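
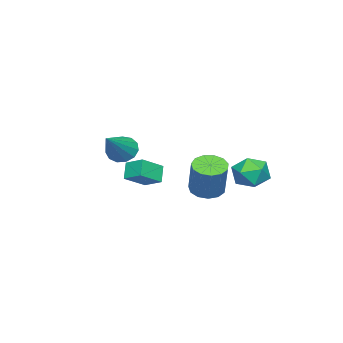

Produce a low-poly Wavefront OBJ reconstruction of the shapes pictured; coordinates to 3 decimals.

v -1.601 -2.7 2.993
v -1.201 -3.153 2.469
v 0.201 -2.56 4.247
v -1.144 -2.726 2.338
v -1.231 -2.29 2.415
v -1.436 -1.985 2.676
v -1.694 -1.907 3.037
v -1.922 -2.081 3.385
v -2.048 -2.451 3.608
v -2.033 -2.901 3.636
v -1.88 -3.287 3.46
v -1.639 -3.487 3.136
v -1.386 -3.437 2.766
v -4.152 3.536 1.356
v -3.257 3.139 1.156
v -4.583 2.181 2.124
v -3.688 1.784 1.924
v -3.765 2.542 2.57
v -3.499 3.38 2.095
v -4.341 1.94 1.185
v -4.075 2.778 0.71
v -3.374 2.153 1.051
v -3.018 2.524 1.907
v -4.822 2.796 1.373
v -4.466 3.167 2.229
v 0.76 -0.248 2.901
v 1.754 -0.75 3.531
v 0.965 0.657 3.298
v 1.96 0.155 3.929
v 1.32 -0.055 2.171
v 2.315 -0.557 2.802
v 1.526 0.85 2.569
v 2.52 0.348 3.199
v 0.984 2.751 2.335
v 1.61 2.269 2.214
v 2.262 2.706 3.844
v 1.636 3.189 3.965
v 1.73 2.674 2.057
v 2.382 3.111 3.688
v 1.613 3.104 1.988
v 2.266 3.541 3.619
v 1.296 3.422 2.03
v 1.949 3.859 3.661
v 0.88 3.527 2.168
v 1.533 3.964 3.799
v 0.497 3.386 2.359
v 1.15 3.823 3.99
v 0.269 3.044 2.543
v 0.921 3.481 4.173
v 0.267 2.608 2.66
v 0.92 3.045 4.291
v 0.493 2.219 2.674
v 1.145 2.656 4.305
v 0.875 1.998 2.58
v 1.527 2.435 4.211
v 1.291 2.017 2.409
v 1.944 2.454 4.039
f 2 1 4
f 2 4 3
f 4 1 5
f 4 5 3
f 5 1 6
f 5 6 3
f 6 1 7
f 6 7 3
f 7 1 8
f 7 8 3
f 8 1 9
f 8 9 3
f 9 1 10
f 9 10 3
f 10 1 11
f 10 11 3
f 11 1 12
f 11 12 3
f 12 1 13
f 12 13 3
f 13 1 2
f 13 2 3
f 14 25 19
f 14 19 15
f 14 15 21
f 14 21 24
f 14 24 25
f 15 19 23
f 19 25 18
f 25 24 16
f 24 21 20
f 21 15 22
f 17 23 18
f 17 18 16
f 17 16 20
f 17 20 22
f 17 22 23
f 18 23 19
f 16 18 25
f 20 16 24
f 22 20 21
f 23 22 15
f 27 29 26
f 30 27 26
f 26 29 28
f 28 30 26
f 27 33 29
f 31 27 30
f 31 33 27
f 29 33 28
f 32 30 28
f 28 33 32
f 32 31 30
f 33 31 32
f 35 34 38
f 35 38 36
f 36 38 39
f 36 39 37
f 38 34 40
f 38 40 39
f 39 40 41
f 39 41 37
f 40 34 42
f 40 42 41
f 41 42 43
f 41 43 37
f 42 34 44
f 42 44 43
f 43 44 45
f 43 45 37
f 44 34 46
f 44 46 45
f 45 46 47
f 45 47 37
f 46 34 48
f 46 48 47
f 47 48 49
f 47 49 37
f 48 34 50
f 48 50 49
f 49 50 51
f 49 51 37
f 50 34 52
f 50 52 51
f 51 52 53
f 51 53 37
f 52 34 54
f 52 54 53
f 53 54 55
f 53 55 37
f 54 34 56
f 54 56 55
f 55 56 57
f 55 57 37
f 56 34 35
f 56 35 57
f 57 35 36
f 57 36 37



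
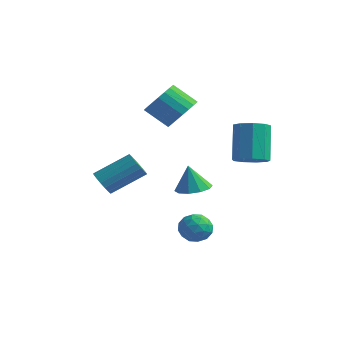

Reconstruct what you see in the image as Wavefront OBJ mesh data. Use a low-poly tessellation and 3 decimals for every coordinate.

v -0.672 -2.31 0.508
v -0.329 -2.837 0.838
v 0.694 -1.517 1.882
v 0.352 -0.99 1.552
v -0.136 -2.772 0.567
v 0.888 -1.452 1.611
v -0.065 -2.601 0.281
v 0.958 -1.281 1.325
v -0.133 -2.364 0.048
v 0.89 -1.043 1.092
v -0.325 -2.114 -0.08
v 0.698 -0.794 0.964
v -0.596 -1.909 -0.073
v 0.427 -0.589 0.971
v -0.885 -1.796 0.067
v 0.139 -0.476 1.111
v -1.124 -1.801 0.308
v -0.101 -0.481 1.352
v -1.26 -1.923 0.595
v -0.237 -0.602 1.638
v -1.261 -2.133 0.862
v -0.238 -0.812 1.905
v -1.127 -2.384 1.048
v -0.104 -1.063 2.091
v -0.889 -2.618 1.11
v 0.134 -1.297 2.154
v -0.601 -2.781 1.035
v 0.423 -1.461 2.078
v 3.791 2.924 1.38
v 4.556 3.357 1.425
v 3.953 4.23 3.226
v 3.189 3.796 3.18
v 4.149 3.688 1.129
v 3.546 4.56 2.93
v 3.575 3.661 0.95
v 2.972 4.533 2.751
v 3.102 3.289 0.972
v 2.499 4.161 2.773
v 2.952 2.746 1.185
v 2.349 3.619 2.985
v 3.194 2.286 1.489
v 2.592 3.159 3.289
v 3.716 2.125 1.741
v 3.113 2.998 3.542
v 4.273 2.337 1.825
v 3.67 3.21 3.626
v 4.605 2.824 1.7
v 4.002 3.697 3.501
v 2.779 0.368 -2.852
v 3.509 0.391 -2.413
v 2.211 -0.411 -1.867
v 2.941 -0.388 -1.428
v 2.47 0.317 -1.51
v 2.821 0.799 -2.118
v 2.899 -0.819 -2.162
v 3.25 -0.337 -2.77
v 3.583 -0.342 -1.986
v 3.317 0.36 -1.583
v 2.403 -0.38 -2.697
v 2.137 0.322 -2.294
v 3.194 0.448 -2.719
v 2.526 -0.468 -1.561
v 2.249 -0.054 -1.609
v 2.678 -0.04 -1.351
v 2.79 0.688 -2.546
v 3.218 0.701 -2.287
v 2.608 0.658 -1.757
v 2.502 -0.721 -1.993
v 2.93 -0.708 -1.734
v 3.042 0.02 -2.929
v 3.471 0.034 -2.671
v 3.112 -0.678 -2.523
v 3.666 0.031 -2.21
v 3.332 -0.427 -1.631
v 3.308 -0.681 -2.062
v 3.514 -0.398 -2.42
v 3.51 0.443 -1.973
v 3.176 -0.015 -1.394
v 2.9 0.4 -1.442
v 3.106 0.683 -1.8
v 3.554 0.012 -1.722
v 2.544 -0.005 -2.886
v 2.21 -0.463 -2.307
v 2.614 -0.703 -2.48
v 2.82 -0.42 -2.838
v 2.388 0.407 -2.649
v 2.054 -0.051 -2.07
v 2.206 0.378 -1.86
v 2.412 0.661 -2.218
v 2.166 -0.032 -2.558
v 1.017 2.241 -0.926
v 1.678 2.832 -0.772
v 0.743 2.179 0.486
v 1.206 3.117 -0.851
v 0.663 3.067 -0.959
v 0.255 2.701 -1.055
v 0.138 2.159 -1.101
v 0.357 1.649 -1.08
v 0.828 1.364 -1.001
v 1.372 1.414 -0.893
v 1.78 1.78 -0.798
v 1.897 2.322 -0.752
v -0.737 3.688 2.977
v -0.146 2.908 3.331
v -1.272 2.493 4.296
v -1.863 3.272 3.943
v -0.037 3.232 3.597
v -1.163 2.816 4.562
v -0.05 3.634 3.756
v -1.175 3.218 4.721
v -0.181 4.045 3.78
v -1.306 3.63 4.745
v -0.408 4.395 3.665
v -1.533 3.979 4.631
v -0.692 4.622 3.432
v -1.818 4.207 4.397
v -0.984 4.688 3.12
v -2.11 4.273 4.085
v -1.234 4.581 2.783
v -2.359 4.165 3.748
v -1.397 4.319 2.48
v -2.523 3.904 3.445
v -1.446 3.948 2.263
v -2.572 3.533 3.228
v -1.373 3.533 2.169
v -2.499 3.117 3.135
v -1.19 3.144 2.215
v -2.316 2.728 3.181
v -0.929 2.849 2.393
v -2.054 2.433 3.359
v -0.634 2.699 2.672
v -1.76 2.283 3.638
v -0.357 2.72 3.004
v -1.483 2.305 3.969
f 2 1 5
f 2 5 3
f 3 5 6
f 3 6 4
f 5 1 7
f 5 7 6
f 6 7 8
f 6 8 4
f 7 1 9
f 7 9 8
f 8 9 10
f 8 10 4
f 9 1 11
f 9 11 10
f 10 11 12
f 10 12 4
f 11 1 13
f 11 13 12
f 12 13 14
f 12 14 4
f 13 1 15
f 13 15 14
f 14 15 16
f 14 16 4
f 15 1 17
f 15 17 16
f 16 17 18
f 16 18 4
f 17 1 19
f 17 19 18
f 18 19 20
f 18 20 4
f 19 1 21
f 19 21 20
f 20 21 22
f 20 22 4
f 21 1 23
f 21 23 22
f 22 23 24
f 22 24 4
f 23 1 25
f 23 25 24
f 24 25 26
f 24 26 4
f 25 1 27
f 25 27 26
f 26 27 28
f 26 28 4
f 27 1 2
f 27 2 28
f 28 2 3
f 28 3 4
f 30 29 33
f 30 33 31
f 31 33 34
f 31 34 32
f 33 29 35
f 33 35 34
f 34 35 36
f 34 36 32
f 35 29 37
f 35 37 36
f 36 37 38
f 36 38 32
f 37 29 39
f 37 39 38
f 38 39 40
f 38 40 32
f 39 29 41
f 39 41 40
f 40 41 42
f 40 42 32
f 41 29 43
f 41 43 42
f 42 43 44
f 42 44 32
f 43 29 45
f 43 45 44
f 44 45 46
f 44 46 32
f 45 29 47
f 45 47 46
f 46 47 48
f 46 48 32
f 47 29 30
f 47 30 48
f 48 30 31
f 48 31 32
f 49 86 65
f 86 60 89
f 65 89 54
f 86 89 65
f 49 65 61
f 65 54 66
f 61 66 50
f 65 66 61
f 49 61 70
f 61 50 71
f 70 71 56
f 61 71 70
f 49 70 82
f 70 56 85
f 82 85 59
f 70 85 82
f 49 82 86
f 82 59 90
f 86 90 60
f 82 90 86
f 50 66 77
f 66 54 80
f 77 80 58
f 66 80 77
f 54 89 67
f 89 60 88
f 67 88 53
f 89 88 67
f 60 90 87
f 90 59 83
f 87 83 51
f 90 83 87
f 59 85 84
f 85 56 72
f 84 72 55
f 85 72 84
f 56 71 76
f 71 50 73
f 76 73 57
f 71 73 76
f 52 78 64
f 78 58 79
f 64 79 53
f 78 79 64
f 52 64 62
f 64 53 63
f 62 63 51
f 64 63 62
f 52 62 69
f 62 51 68
f 69 68 55
f 62 68 69
f 52 69 74
f 69 55 75
f 74 75 57
f 69 75 74
f 52 74 78
f 74 57 81
f 78 81 58
f 74 81 78
f 53 79 67
f 79 58 80
f 67 80 54
f 79 80 67
f 51 63 87
f 63 53 88
f 87 88 60
f 63 88 87
f 55 68 84
f 68 51 83
f 84 83 59
f 68 83 84
f 57 75 76
f 75 55 72
f 76 72 56
f 75 72 76
f 58 81 77
f 81 57 73
f 77 73 50
f 81 73 77
f 92 91 94
f 92 94 93
f 94 91 95
f 94 95 93
f 95 91 96
f 95 96 93
f 96 91 97
f 96 97 93
f 97 91 98
f 97 98 93
f 98 91 99
f 98 99 93
f 99 91 100
f 99 100 93
f 100 91 101
f 100 101 93
f 101 91 102
f 101 102 93
f 102 91 92
f 102 92 93
f 104 103 107
f 104 107 105
f 105 107 108
f 105 108 106
f 107 103 109
f 107 109 108
f 108 109 110
f 108 110 106
f 109 103 111
f 109 111 110
f 110 111 112
f 110 112 106
f 111 103 113
f 111 113 112
f 112 113 114
f 112 114 106
f 113 103 115
f 113 115 114
f 114 115 116
f 114 116 106
f 115 103 117
f 115 117 116
f 116 117 118
f 116 118 106
f 117 103 119
f 117 119 118
f 118 119 120
f 118 120 106
f 119 103 121
f 119 121 120
f 120 121 122
f 120 122 106
f 121 103 123
f 121 123 122
f 122 123 124
f 122 124 106
f 123 103 125
f 123 125 124
f 124 125 126
f 124 126 106
f 125 103 127
f 125 127 126
f 126 127 128
f 126 128 106
f 127 103 129
f 127 129 128
f 128 129 130
f 128 130 106
f 129 103 131
f 129 131 130
f 130 131 132
f 130 132 106
f 131 103 133
f 131 133 132
f 132 133 134
f 132 134 106
f 133 103 104
f 133 104 134
f 134 104 105
f 134 105 106



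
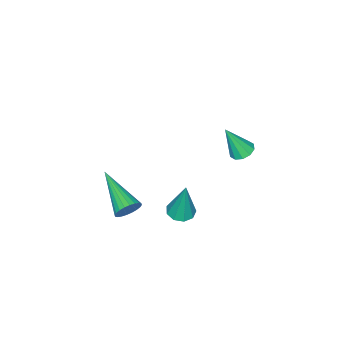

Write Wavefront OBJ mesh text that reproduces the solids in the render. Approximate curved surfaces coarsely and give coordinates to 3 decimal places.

v -3.813 0.978 -1.519
v -3.396 0.738 -1.741
v -3.387 0.482 -0.181
v -3.306 1.041 -1.658
v -3.409 1.321 -1.521
v -3.667 1.469 -1.384
v -3.981 1.43 -1.299
v -4.231 1.218 -1.297
v -4.321 0.914 -1.381
v -4.218 0.635 -1.517
v -3.96 0.487 -1.655
v -3.646 0.526 -1.74
v 1.376 2.093 -0.208
v 1.907 2.177 -0.264
v 1.504 2.407 1.488
v 1.723 2.494 -0.309
v 1.377 2.624 -0.307
v 1.031 2.505 -0.259
v 0.846 2.193 -0.187
v 0.909 1.834 -0.125
v 1.191 1.597 -0.102
v 1.559 1.591 -0.129
v 1.842 1.82 -0.193
v 0.353 -1.199 -3.287
v 0.658 -1.122 -2.812
v -0.353 -2.921 -2.553
v 0.468 -1.021 -2.757
v 0.26 -0.947 -2.784
v 0.066 -0.911 -2.887
v -0.085 -0.92 -3.051
v -0.168 -0.97 -3.25
v -0.173 -1.056 -3.456
v -0.097 -1.163 -3.635
v 0.047 -1.276 -3.762
v 0.238 -1.377 -3.816
v 0.446 -1.451 -3.789
v 0.64 -1.487 -3.686
v 0.79 -1.479 -3.522
v 0.873 -1.428 -3.323
v 0.878 -1.342 -3.118
v 0.802 -1.235 -2.938
f 2 1 4
f 2 4 3
f 4 1 5
f 4 5 3
f 5 1 6
f 5 6 3
f 6 1 7
f 6 7 3
f 7 1 8
f 7 8 3
f 8 1 9
f 8 9 3
f 9 1 10
f 9 10 3
f 10 1 11
f 10 11 3
f 11 1 12
f 11 12 3
f 12 1 2
f 12 2 3
f 14 13 16
f 14 16 15
f 16 13 17
f 16 17 15
f 17 13 18
f 17 18 15
f 18 13 19
f 18 19 15
f 19 13 20
f 19 20 15
f 20 13 21
f 20 21 15
f 21 13 22
f 21 22 15
f 22 13 23
f 22 23 15
f 23 13 14
f 23 14 15
f 25 24 27
f 25 27 26
f 27 24 28
f 27 28 26
f 28 24 29
f 28 29 26
f 29 24 30
f 29 30 26
f 30 24 31
f 30 31 26
f 31 24 32
f 31 32 26
f 32 24 33
f 32 33 26
f 33 24 34
f 33 34 26
f 34 24 35
f 34 35 26
f 35 24 36
f 35 36 26
f 36 24 37
f 36 37 26
f 37 24 38
f 37 38 26
f 38 24 39
f 38 39 26
f 39 24 40
f 39 40 26
f 40 24 41
f 40 41 26
f 41 24 25
f 41 25 26



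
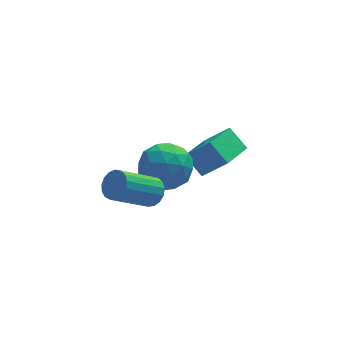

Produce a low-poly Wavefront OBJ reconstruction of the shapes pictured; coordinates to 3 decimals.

v -2.934 -2.964 -2.252
v -2.493 -2.984 -1.696
v -4.086 -3.516 -0.452
v -4.526 -3.496 -1.008
v -2.603 -2.662 -1.7
v -4.196 -3.195 -0.456
v -2.79 -2.41 -1.831
v -4.383 -2.943 -0.587
v -3.009 -2.285 -2.058
v -4.602 -2.817 -0.815
v -3.211 -2.315 -2.33
v -4.804 -2.848 -1.086
v -3.35 -2.494 -2.584
v -4.943 -3.026 -1.34
v -3.393 -2.78 -2.761
v -4.986 -3.313 -1.518
v -3.331 -3.109 -2.822
v -4.923 -3.641 -1.579
v -3.177 -3.404 -2.753
v -4.77 -3.936 -1.509
v -2.968 -3.598 -2.568
v -4.561 -4.131 -1.325
v -2.751 -3.647 -2.311
v -4.344 -4.18 -1.068
v -2.576 -3.54 -2.041
v -4.169 -4.072 -0.797
v -2.483 -3.3 -1.819
v -4.076 -3.833 -0.575
v -1.731 -0.618 -1.39
v -0.924 -1.365 -1.918
v -3.196 -1.515 -2.362
v -2.389 -2.262 -2.89
v -2.616 -2.356 -1.695
v -1.71 -1.802 -1.095
v -2.41 -1.078 -3.185
v -1.504 -0.524 -2.585
v -1.343 -1.649 -3.028
v -1.47 -2.438 -2.107
v -2.65 -0.442 -2.173
v -2.777 -1.231 -1.252
v -1.199 -0.913 -1.569
v -2.921 -1.967 -2.711
v -3.054 -2.023 -2.009
v -2.58 -2.461 -2.32
v -1.661 -1.17 -1.085
v -1.187 -1.608 -1.395
v -2.181 -2.191 -1.264
v -2.933 -1.272 -2.885
v -2.459 -1.71 -3.195
v -1.54 -0.419 -1.96
v -1.066 -0.857 -2.271
v -1.939 -0.689 -3.016
v -0.971 -1.518 -2.531
v -1.832 -2.046 -3.103
v -1.844 -1.35 -3.276
v -1.312 -1.024 -2.923
v -1.046 -1.983 -1.99
v -1.907 -2.51 -2.562
v -2.04 -2.565 -1.859
v -1.508 -2.24 -1.506
v -1.292 -2.15 -2.642
v -2.213 -0.37 -1.718
v -3.074 -0.897 -2.29
v -2.612 -0.64 -2.774
v -2.08 -0.315 -2.421
v -2.288 -0.834 -1.177
v -3.149 -1.362 -1.749
v -2.808 -1.856 -1.357
v -2.276 -1.53 -1.004
v -2.828 -0.73 -1.638
v -0.299 -0.328 -4.091
v -0.885 0.409 -3.254
v 0.859 1.003 -4.451
v 0.272 1.739 -3.614
v 0.668 -0.859 -2.946
v 0.081 -0.123 -2.109
v 1.825 0.471 -3.306
v 1.239 1.208 -2.469
f 2 1 5
f 2 5 3
f 3 5 6
f 3 6 4
f 5 1 7
f 5 7 6
f 6 7 8
f 6 8 4
f 7 1 9
f 7 9 8
f 8 9 10
f 8 10 4
f 9 1 11
f 9 11 10
f 10 11 12
f 10 12 4
f 11 1 13
f 11 13 12
f 12 13 14
f 12 14 4
f 13 1 15
f 13 15 14
f 14 15 16
f 14 16 4
f 15 1 17
f 15 17 16
f 16 17 18
f 16 18 4
f 17 1 19
f 17 19 18
f 18 19 20
f 18 20 4
f 19 1 21
f 19 21 20
f 20 21 22
f 20 22 4
f 21 1 23
f 21 23 22
f 22 23 24
f 22 24 4
f 23 1 25
f 23 25 24
f 24 25 26
f 24 26 4
f 25 1 27
f 25 27 26
f 26 27 28
f 26 28 4
f 27 1 2
f 27 2 28
f 28 2 3
f 28 3 4
f 29 66 45
f 66 40 69
f 45 69 34
f 66 69 45
f 29 45 41
f 45 34 46
f 41 46 30
f 45 46 41
f 29 41 50
f 41 30 51
f 50 51 36
f 41 51 50
f 29 50 62
f 50 36 65
f 62 65 39
f 50 65 62
f 29 62 66
f 62 39 70
f 66 70 40
f 62 70 66
f 30 46 57
f 46 34 60
f 57 60 38
f 46 60 57
f 34 69 47
f 69 40 68
f 47 68 33
f 69 68 47
f 40 70 67
f 70 39 63
f 67 63 31
f 70 63 67
f 39 65 64
f 65 36 52
f 64 52 35
f 65 52 64
f 36 51 56
f 51 30 53
f 56 53 37
f 51 53 56
f 32 58 44
f 58 38 59
f 44 59 33
f 58 59 44
f 32 44 42
f 44 33 43
f 42 43 31
f 44 43 42
f 32 42 49
f 42 31 48
f 49 48 35
f 42 48 49
f 32 49 54
f 49 35 55
f 54 55 37
f 49 55 54
f 32 54 58
f 54 37 61
f 58 61 38
f 54 61 58
f 33 59 47
f 59 38 60
f 47 60 34
f 59 60 47
f 31 43 67
f 43 33 68
f 67 68 40
f 43 68 67
f 35 48 64
f 48 31 63
f 64 63 39
f 48 63 64
f 37 55 56
f 55 35 52
f 56 52 36
f 55 52 56
f 38 61 57
f 61 37 53
f 57 53 30
f 61 53 57
f 72 74 71
f 75 72 71
f 71 74 73
f 73 75 71
f 72 78 74
f 76 72 75
f 76 78 72
f 74 78 73
f 77 75 73
f 73 78 77
f 77 76 75
f 78 76 77



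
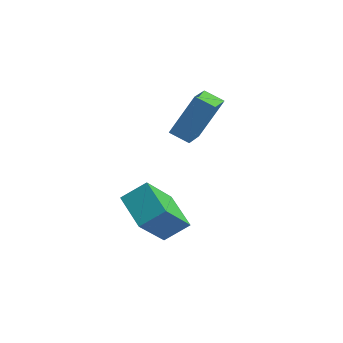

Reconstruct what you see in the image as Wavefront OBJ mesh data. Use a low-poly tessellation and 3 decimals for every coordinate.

v -0.731 -2.068 0.909
v -0.352 -1.242 2.486
v -1.27 -1.081 0.521
v -0.891 -0.254 2.098
v -0.029 -1.806 0.602
v 0.35 -0.979 2.179
v -0.568 -0.818 0.214
v -0.189 0.008 1.791
v 0.582 -3.558 -3.095
v 0.731 -4.823 -1.644
v -0.759 -3.143 -2.595
v -0.61 -4.407 -1.144
v 1.05 -2.793 -2.476
v 1.199 -4.057 -1.025
v -0.291 -2.377 -1.976
v -0.142 -3.642 -0.525
f 2 4 1
f 5 2 1
f 1 4 3
f 3 5 1
f 2 8 4
f 6 2 5
f 6 8 2
f 4 8 3
f 7 5 3
f 3 8 7
f 7 6 5
f 8 6 7
f 10 12 9
f 13 10 9
f 9 12 11
f 11 13 9
f 10 16 12
f 14 10 13
f 14 16 10
f 12 16 11
f 15 13 11
f 11 16 15
f 15 14 13
f 16 14 15



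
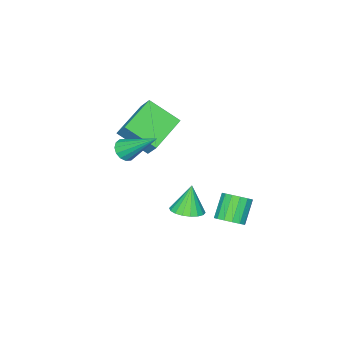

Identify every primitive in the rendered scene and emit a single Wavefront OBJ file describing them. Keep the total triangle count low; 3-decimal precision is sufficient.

v 3.378 -2.8 0.229
v 3.743 -2.431 -0.109
v 3.042 -1.2 1.611
v 3.449 -2.389 -0.229
v 3.135 -2.457 -0.227
v 2.887 -2.617 -0.102
v 2.77 -2.826 0.112
v 2.816 -3.028 0.357
v 3.013 -3.169 0.568
v 3.308 -3.211 0.688
v 3.621 -3.142 0.685
v 3.87 -2.982 0.56
v 3.986 -2.773 0.347
v 3.94 -2.571 0.102
v 2.145 -0.227 -3.225
v 2.626 0.392 -3.02
v 1.715 -0.353 -1.835
v 2.316 0.555 -3.101
v 1.971 0.564 -3.207
v 1.661 0.416 -3.317
v 1.447 0.14 -3.408
v 1.371 -0.208 -3.463
v 1.449 -0.56 -3.471
v 1.664 -0.846 -3.43
v 1.975 -1.009 -3.348
v 2.32 -1.018 -3.242
v 2.63 -0.87 -3.133
v 2.844 -0.595 -3.042
v 2.919 -0.246 -2.987
v 2.842 0.105 -2.979
v 1.595 1.772 -3.192
v 2.035 1.254 -2.985
v 1.184 0.95 -1.941
v 0.745 1.468 -2.148
v 2.149 1.554 -2.805
v 1.298 1.249 -1.761
v 2.114 1.912 -2.728
v 1.264 1.607 -1.685
v 1.941 2.232 -2.776
v 1.091 1.928 -1.732
v 1.675 2.429 -2.935
v 0.825 2.125 -1.892
v 1.387 2.45 -3.163
v 0.537 2.146 -2.12
v 1.156 2.29 -3.399
v 0.305 1.986 -2.355
v 1.042 1.991 -3.579
v 0.191 1.686 -2.535
v 1.076 1.633 -3.655
v 0.226 1.328 -2.612
v 1.249 1.312 -3.608
v 0.399 1.008 -2.564
v 1.515 1.115 -3.448
v 0.665 0.811 -2.405
v 1.803 1.094 -3.22
v 0.953 0.79 -2.177
v 0.14 -4.973 0.39
v 0.297 -4.293 1.215
v -0.45 -3.592 -0.637
v -0.293 -2.912 0.187
v 2.093 -4.628 -0.267
v 2.25 -3.948 0.557
v 1.503 -3.247 -1.295
v 1.66 -2.567 -0.47
f 2 1 4
f 2 4 3
f 4 1 5
f 4 5 3
f 5 1 6
f 5 6 3
f 6 1 7
f 6 7 3
f 7 1 8
f 7 8 3
f 8 1 9
f 8 9 3
f 9 1 10
f 9 10 3
f 10 1 11
f 10 11 3
f 11 1 12
f 11 12 3
f 12 1 13
f 12 13 3
f 13 1 14
f 13 14 3
f 14 1 2
f 14 2 3
f 16 15 18
f 16 18 17
f 18 15 19
f 18 19 17
f 19 15 20
f 19 20 17
f 20 15 21
f 20 21 17
f 21 15 22
f 21 22 17
f 22 15 23
f 22 23 17
f 23 15 24
f 23 24 17
f 24 15 25
f 24 25 17
f 25 15 26
f 25 26 17
f 26 15 27
f 26 27 17
f 27 15 28
f 27 28 17
f 28 15 29
f 28 29 17
f 29 15 30
f 29 30 17
f 30 15 16
f 30 16 17
f 32 31 35
f 32 35 33
f 33 35 36
f 33 36 34
f 35 31 37
f 35 37 36
f 36 37 38
f 36 38 34
f 37 31 39
f 37 39 38
f 38 39 40
f 38 40 34
f 39 31 41
f 39 41 40
f 40 41 42
f 40 42 34
f 41 31 43
f 41 43 42
f 42 43 44
f 42 44 34
f 43 31 45
f 43 45 44
f 44 45 46
f 44 46 34
f 45 31 47
f 45 47 46
f 46 47 48
f 46 48 34
f 47 31 49
f 47 49 48
f 48 49 50
f 48 50 34
f 49 31 51
f 49 51 50
f 50 51 52
f 50 52 34
f 51 31 53
f 51 53 52
f 52 53 54
f 52 54 34
f 53 31 55
f 53 55 54
f 54 55 56
f 54 56 34
f 55 31 32
f 55 32 56
f 56 32 33
f 56 33 34
f 58 60 57
f 61 58 57
f 57 60 59
f 59 61 57
f 58 64 60
f 62 58 61
f 62 64 58
f 60 64 59
f 63 61 59
f 59 64 63
f 63 62 61
f 64 62 63



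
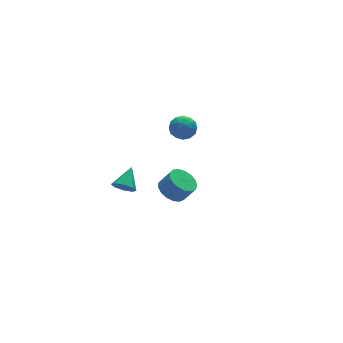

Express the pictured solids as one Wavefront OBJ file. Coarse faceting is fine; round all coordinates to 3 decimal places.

v -2.575 1.597 -2.185
v -2.044 1.176 -2.313
v -1.745 2.423 -1.455
v -2.096 1.553 -2.68
v -2.429 1.956 -2.756
v -2.848 2.148 -2.498
v -3.107 2.018 -2.057
v -3.054 1.641 -1.691
v -2.721 1.239 -1.614
v -2.303 1.046 -1.872
v 1.036 3.809 -0.23
v 1.552 4.259 -0.663
v 1.988 2.941 0.003
v 2.504 3.391 -0.43
v 2.231 3.66 0.284
v 1.643 4.197 0.139
v 1.897 3.003 -0.799
v 1.309 3.54 -0.944
v 2.084 3.761 -1.014
v 2.291 4.167 -0.345
v 1.249 3.033 -0.315
v 1.456 3.439 0.354
v 1.21 4.111 -0.467
v 2.33 3.089 -0.193
v 2.169 3.248 0.226
v 2.473 3.512 -0.028
v 1.264 4.074 0.004
v 1.567 4.338 -0.25
v 1.966 3.986 0.307
v 1.973 2.862 -0.41
v 2.276 3.126 -0.664
v 1.067 3.688 -0.632
v 1.371 3.952 -0.886
v 1.574 3.214 -0.967
v 1.826 4.082 -0.928
v 2.386 3.572 -0.791
v 2.03 3.344 -1.008
v 1.684 3.659 -1.093
v 1.948 4.321 -0.534
v 2.508 3.81 -0.397
v 2.347 3.969 0.022
v 2.001 4.284 -0.063
v 2.261 4.028 -0.741
v 1.032 3.39 -0.263
v 1.592 2.879 -0.126
v 1.539 2.916 -0.597
v 1.193 3.231 -0.682
v 1.154 3.628 0.131
v 1.714 3.118 0.268
v 1.856 3.541 0.433
v 1.51 3.856 0.348
v 1.279 3.172 0.081
v -2.041 -3.199 1.251
v -1.395 -2.755 1.045
v -0.913 -3.058 1.903
v -1.559 -3.501 2.109
v -1.613 -2.511 1.253
v -1.131 -2.814 2.112
v -1.929 -2.424 1.461
v -1.447 -2.727 2.319
v -2.27 -2.515 1.62
v -1.788 -2.818 2.479
v -2.559 -2.763 1.695
v -2.077 -3.065 2.554
v -2.729 -3.11 1.668
v -2.247 -3.413 2.527
v -2.742 -3.477 1.546
v -2.26 -3.78 2.404
v -2.594 -3.781 1.356
v -2.112 -4.084 2.214
v -2.319 -3.951 1.141
v -1.837 -4.254 2
v -1.981 -3.949 0.952
v -1.499 -4.252 1.811
v -1.656 -3.775 0.831
v -1.174 -4.078 1.69
v -1.42 -3.469 0.807
v -0.938 -3.772 1.665
v -1.325 -3.101 0.884
v -0.844 -3.403 1.742
f 2 1 4
f 2 4 3
f 4 1 5
f 4 5 3
f 5 1 6
f 5 6 3
f 6 1 7
f 6 7 3
f 7 1 8
f 7 8 3
f 8 1 9
f 8 9 3
f 9 1 10
f 9 10 3
f 10 1 2
f 10 2 3
f 11 48 27
f 48 22 51
f 27 51 16
f 48 51 27
f 11 27 23
f 27 16 28
f 23 28 12
f 27 28 23
f 11 23 32
f 23 12 33
f 32 33 18
f 23 33 32
f 11 32 44
f 32 18 47
f 44 47 21
f 32 47 44
f 11 44 48
f 44 21 52
f 48 52 22
f 44 52 48
f 12 28 39
f 28 16 42
f 39 42 20
f 28 42 39
f 16 51 29
f 51 22 50
f 29 50 15
f 51 50 29
f 22 52 49
f 52 21 45
f 49 45 13
f 52 45 49
f 21 47 46
f 47 18 34
f 46 34 17
f 47 34 46
f 18 33 38
f 33 12 35
f 38 35 19
f 33 35 38
f 14 40 26
f 40 20 41
f 26 41 15
f 40 41 26
f 14 26 24
f 26 15 25
f 24 25 13
f 26 25 24
f 14 24 31
f 24 13 30
f 31 30 17
f 24 30 31
f 14 31 36
f 31 17 37
f 36 37 19
f 31 37 36
f 14 36 40
f 36 19 43
f 40 43 20
f 36 43 40
f 15 41 29
f 41 20 42
f 29 42 16
f 41 42 29
f 13 25 49
f 25 15 50
f 49 50 22
f 25 50 49
f 17 30 46
f 30 13 45
f 46 45 21
f 30 45 46
f 19 37 38
f 37 17 34
f 38 34 18
f 37 34 38
f 20 43 39
f 43 19 35
f 39 35 12
f 43 35 39
f 54 53 57
f 54 57 55
f 55 57 58
f 55 58 56
f 57 53 59
f 57 59 58
f 58 59 60
f 58 60 56
f 59 53 61
f 59 61 60
f 60 61 62
f 60 62 56
f 61 53 63
f 61 63 62
f 62 63 64
f 62 64 56
f 63 53 65
f 63 65 64
f 64 65 66
f 64 66 56
f 65 53 67
f 65 67 66
f 66 67 68
f 66 68 56
f 67 53 69
f 67 69 68
f 68 69 70
f 68 70 56
f 69 53 71
f 69 71 70
f 70 71 72
f 70 72 56
f 71 53 73
f 71 73 72
f 72 73 74
f 72 74 56
f 73 53 75
f 73 75 74
f 74 75 76
f 74 76 56
f 75 53 77
f 75 77 76
f 76 77 78
f 76 78 56
f 77 53 79
f 77 79 78
f 78 79 80
f 78 80 56
f 79 53 54
f 79 54 80
f 80 54 55
f 80 55 56



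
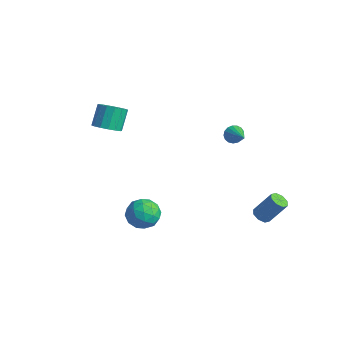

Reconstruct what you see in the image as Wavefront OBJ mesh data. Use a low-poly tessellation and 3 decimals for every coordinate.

v 2.095 2.306 2.189
v 2.406 2.649 1.762
v 3.465 1.914 2.871
v 2.351 2.844 1.985
v 2.237 2.917 2.254
v 2.091 2.849 2.509
v 1.946 2.657 2.691
v 1.835 2.385 2.758
v 1.783 2.094 2.694
v 1.803 1.853 2.515
v 1.89 1.715 2.261
v 2.023 1.713 1.991
v 2.174 1.846 1.766
v 2.306 2.085 1.638
v 2.389 2.375 1.637
v -3.548 -2.504 1.603
v -2.876 -2.869 2.078
v -3.32 -2.08 3.312
v -3.992 -1.716 2.837
v -2.697 -2.48 1.894
v -3.141 -1.692 3.128
v -2.745 -2.098 1.632
v -3.19 -1.309 2.866
v -3.009 -1.825 1.363
v -3.453 -1.036 2.596
v -3.417 -1.733 1.157
v -3.862 -0.945 2.391
v -3.86 -1.849 1.072
v -4.305 -1.06 2.305
v -4.22 -2.14 1.128
v -4.664 -1.351 2.362
v -4.399 -2.528 1.312
v -4.843 -1.74 2.546
v -4.35 -2.911 1.574
v -4.795 -2.122 2.808
v -4.087 -3.184 1.844
v -4.531 -2.395 3.077
v -3.678 -3.275 2.049
v -4.123 -2.487 3.283
v -3.235 -3.16 2.135
v -3.68 -2.371 3.368
v 1.456 -3.228 -1.195
v 2.314 -3.071 -1.819
v 1.246 -4.809 -1.881
v 2.104 -4.652 -2.505
v 2.225 -4.763 -1.445
v 2.355 -3.787 -1.021
v 1.205 -4.093 -2.679
v 1.335 -3.117 -2.255
v 2.159 -3.606 -2.736
v 2.789 -4.02 -1.974
v 0.771 -3.86 -1.726
v 1.401 -4.274 -0.964
v 1.903 -3.011 -1.447
v 1.657 -4.869 -2.253
v 1.728 -4.935 -1.63
v 2.232 -4.842 -1.997
v 1.927 -3.431 -0.978
v 2.431 -3.339 -1.345
v 2.38 -4.334 -1.125
v 1.129 -4.541 -2.355
v 1.633 -4.449 -2.722
v 1.328 -3.038 -1.703
v 1.832 -2.945 -2.07
v 1.18 -3.546 -2.575
v 2.316 -3.233 -2.353
v 2.193 -4.162 -2.756
v 1.665 -3.834 -2.858
v 1.741 -3.26 -2.609
v 2.687 -3.476 -1.905
v 2.564 -4.405 -2.307
v 2.635 -4.471 -1.685
v 2.711 -3.897 -1.436
v 2.596 -3.791 -2.443
v 0.996 -3.475 -1.393
v 0.873 -4.404 -1.795
v 0.849 -3.983 -2.264
v 0.925 -3.409 -2.015
v 1.367 -3.718 -0.944
v 1.244 -4.647 -1.347
v 1.819 -4.62 -1.091
v 1.895 -4.046 -0.842
v 0.964 -4.089 -1.257
v 3.544 3.28 -4.612
v 4.108 3.068 -4.76
v 4.779 3.827 -3.297
v 4.216 4.04 -3.148
v 4.021 3.498 -4.943
v 4.693 4.257 -3.48
v 3.655 3.8 -4.932
v 4.327 4.559 -3.469
v 3.224 3.798 -4.733
v 3.896 4.557 -3.27
v 2.981 3.493 -4.463
v 3.652 4.252 -3
v 3.067 3.063 -4.28
v 3.739 3.822 -2.817
v 3.433 2.761 -4.291
v 4.105 3.52 -2.828
v 3.864 2.763 -4.49
v 4.536 3.522 -3.027
f 2 1 4
f 2 4 3
f 4 1 5
f 4 5 3
f 5 1 6
f 5 6 3
f 6 1 7
f 6 7 3
f 7 1 8
f 7 8 3
f 8 1 9
f 8 9 3
f 9 1 10
f 9 10 3
f 10 1 11
f 10 11 3
f 11 1 12
f 11 12 3
f 12 1 13
f 12 13 3
f 13 1 14
f 13 14 3
f 14 1 15
f 14 15 3
f 15 1 2
f 15 2 3
f 17 16 20
f 17 20 18
f 18 20 21
f 18 21 19
f 20 16 22
f 20 22 21
f 21 22 23
f 21 23 19
f 22 16 24
f 22 24 23
f 23 24 25
f 23 25 19
f 24 16 26
f 24 26 25
f 25 26 27
f 25 27 19
f 26 16 28
f 26 28 27
f 27 28 29
f 27 29 19
f 28 16 30
f 28 30 29
f 29 30 31
f 29 31 19
f 30 16 32
f 30 32 31
f 31 32 33
f 31 33 19
f 32 16 34
f 32 34 33
f 33 34 35
f 33 35 19
f 34 16 36
f 34 36 35
f 35 36 37
f 35 37 19
f 36 16 38
f 36 38 37
f 37 38 39
f 37 39 19
f 38 16 40
f 38 40 39
f 39 40 41
f 39 41 19
f 40 16 17
f 40 17 41
f 41 17 18
f 41 18 19
f 42 79 58
f 79 53 82
f 58 82 47
f 79 82 58
f 42 58 54
f 58 47 59
f 54 59 43
f 58 59 54
f 42 54 63
f 54 43 64
f 63 64 49
f 54 64 63
f 42 63 75
f 63 49 78
f 75 78 52
f 63 78 75
f 42 75 79
f 75 52 83
f 79 83 53
f 75 83 79
f 43 59 70
f 59 47 73
f 70 73 51
f 59 73 70
f 47 82 60
f 82 53 81
f 60 81 46
f 82 81 60
f 53 83 80
f 83 52 76
f 80 76 44
f 83 76 80
f 52 78 77
f 78 49 65
f 77 65 48
f 78 65 77
f 49 64 69
f 64 43 66
f 69 66 50
f 64 66 69
f 45 71 57
f 71 51 72
f 57 72 46
f 71 72 57
f 45 57 55
f 57 46 56
f 55 56 44
f 57 56 55
f 45 55 62
f 55 44 61
f 62 61 48
f 55 61 62
f 45 62 67
f 62 48 68
f 67 68 50
f 62 68 67
f 45 67 71
f 67 50 74
f 71 74 51
f 67 74 71
f 46 72 60
f 72 51 73
f 60 73 47
f 72 73 60
f 44 56 80
f 56 46 81
f 80 81 53
f 56 81 80
f 48 61 77
f 61 44 76
f 77 76 52
f 61 76 77
f 50 68 69
f 68 48 65
f 69 65 49
f 68 65 69
f 51 74 70
f 74 50 66
f 70 66 43
f 74 66 70
f 85 84 88
f 85 88 86
f 86 88 89
f 86 89 87
f 88 84 90
f 88 90 89
f 89 90 91
f 89 91 87
f 90 84 92
f 90 92 91
f 91 92 93
f 91 93 87
f 92 84 94
f 92 94 93
f 93 94 95
f 93 95 87
f 94 84 96
f 94 96 95
f 95 96 97
f 95 97 87
f 96 84 98
f 96 98 97
f 97 98 99
f 97 99 87
f 98 84 100
f 98 100 99
f 99 100 101
f 99 101 87
f 100 84 85
f 100 85 101
f 101 85 86
f 101 86 87



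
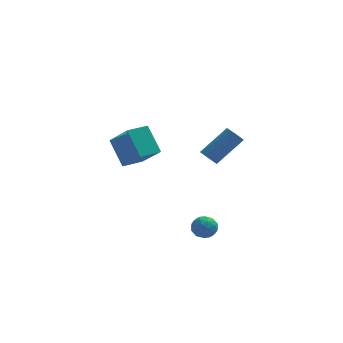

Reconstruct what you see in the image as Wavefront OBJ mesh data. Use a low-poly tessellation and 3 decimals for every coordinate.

v -0.166 -3.233 -1.794
v 0.295 -2.893 -1.298
v 0.765 -3.347 -2.582
v 1.226 -3.007 -2.086
v 0.958 -3.699 -1.94
v 0.382 -3.629 -1.453
v 0.678 -2.611 -2.427
v 0.102 -2.541 -1.94
v 0.816 -2.508 -1.69
v 0.989 -3.181 -1.389
v 0.071 -3.059 -2.491
v 0.244 -3.732 -2.19
v -0.017 -3.053 -1.477
v 1.077 -3.187 -2.403
v 0.92 -3.594 -2.317
v 1.19 -3.394 -2.026
v 0.034 -3.486 -1.568
v 0.305 -3.286 -1.277
v 0.694 -3.76 -1.654
v 0.755 -2.954 -2.603
v 1.026 -2.754 -2.312
v -0.13 -2.846 -1.854
v 0.14 -2.646 -1.563
v 0.366 -2.48 -2.226
v 0.56 -2.627 -1.416
v 1.107 -2.694 -1.879
v 0.785 -2.461 -2.079
v 0.447 -2.42 -1.793
v 0.662 -3.023 -1.239
v 1.209 -3.089 -1.702
v 1.051 -3.496 -1.616
v 0.713 -3.455 -1.33
v 0.968 -2.797 -1.469
v -0.149 -3.151 -2.178
v 0.398 -3.217 -2.641
v 0.347 -2.785 -2.55
v 0.009 -2.744 -2.264
v -0.047 -3.546 -2.001
v 0.5 -3.613 -2.464
v 0.613 -3.82 -2.087
v 0.275 -3.779 -1.801
v 0.092 -3.443 -2.411
v 0.854 -0.416 1.729
v 1.283 -0.671 1.414
v 2.735 0.04 2.817
v 2.306 0.296 3.131
v 1.268 -0.431 1.309
v 2.719 0.28 2.711
v 1.171 -0.189 1.286
v 2.622 0.523 2.688
v 1.011 0.009 1.351
v 2.462 0.721 2.753
v 0.82 0.123 1.491
v 2.272 0.835 2.893
v 0.636 0.13 1.678
v 2.087 0.842 3.08
v 0.495 0.029 1.875
v 1.946 0.74 3.277
v 0.425 -0.16 2.043
v 1.877 0.551 3.446
v 0.441 -0.4 2.149
v 1.892 0.311 3.551
v 0.538 -0.643 2.172
v 1.989 0.069 3.574
v 0.698 -0.841 2.107
v 2.149 -0.129 3.509
v 0.888 -0.955 1.967
v 2.34 -0.243 3.369
v 1.073 -0.962 1.78
v 2.524 -0.25 3.182
v 1.214 -0.86 1.583
v 2.665 -0.149 2.985
v -4.357 4.355 0.57
v -3.376 3.099 2.013
v -3.238 5.143 0.496
v -2.257 3.887 1.939
v -3.663 3.233 -0.879
v -2.682 1.977 0.564
v -2.544 4.021 -0.953
v -1.563 2.765 0.49
f 1 38 17
f 38 12 41
f 17 41 6
f 38 41 17
f 1 17 13
f 17 6 18
f 13 18 2
f 17 18 13
f 1 13 22
f 13 2 23
f 22 23 8
f 13 23 22
f 1 22 34
f 22 8 37
f 34 37 11
f 22 37 34
f 1 34 38
f 34 11 42
f 38 42 12
f 34 42 38
f 2 18 29
f 18 6 32
f 29 32 10
f 18 32 29
f 6 41 19
f 41 12 40
f 19 40 5
f 41 40 19
f 12 42 39
f 42 11 35
f 39 35 3
f 42 35 39
f 11 37 36
f 37 8 24
f 36 24 7
f 37 24 36
f 8 23 28
f 23 2 25
f 28 25 9
f 23 25 28
f 4 30 16
f 30 10 31
f 16 31 5
f 30 31 16
f 4 16 14
f 16 5 15
f 14 15 3
f 16 15 14
f 4 14 21
f 14 3 20
f 21 20 7
f 14 20 21
f 4 21 26
f 21 7 27
f 26 27 9
f 21 27 26
f 4 26 30
f 26 9 33
f 30 33 10
f 26 33 30
f 5 31 19
f 31 10 32
f 19 32 6
f 31 32 19
f 3 15 39
f 15 5 40
f 39 40 12
f 15 40 39
f 7 20 36
f 20 3 35
f 36 35 11
f 20 35 36
f 9 27 28
f 27 7 24
f 28 24 8
f 27 24 28
f 10 33 29
f 33 9 25
f 29 25 2
f 33 25 29
f 44 43 47
f 44 47 45
f 45 47 48
f 45 48 46
f 47 43 49
f 47 49 48
f 48 49 50
f 48 50 46
f 49 43 51
f 49 51 50
f 50 51 52
f 50 52 46
f 51 43 53
f 51 53 52
f 52 53 54
f 52 54 46
f 53 43 55
f 53 55 54
f 54 55 56
f 54 56 46
f 55 43 57
f 55 57 56
f 56 57 58
f 56 58 46
f 57 43 59
f 57 59 58
f 58 59 60
f 58 60 46
f 59 43 61
f 59 61 60
f 60 61 62
f 60 62 46
f 61 43 63
f 61 63 62
f 62 63 64
f 62 64 46
f 63 43 65
f 63 65 64
f 64 65 66
f 64 66 46
f 65 43 67
f 65 67 66
f 66 67 68
f 66 68 46
f 67 43 69
f 67 69 68
f 68 69 70
f 68 70 46
f 69 43 71
f 69 71 70
f 70 71 72
f 70 72 46
f 71 43 44
f 71 44 72
f 72 44 45
f 72 45 46
f 74 76 73
f 77 74 73
f 73 76 75
f 75 77 73
f 74 80 76
f 78 74 77
f 78 80 74
f 76 80 75
f 79 77 75
f 75 80 79
f 79 78 77
f 80 78 79



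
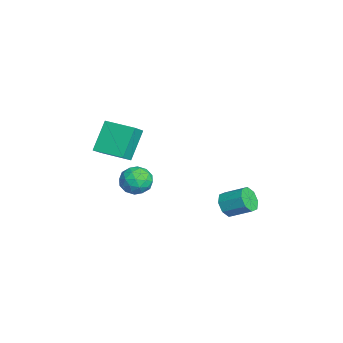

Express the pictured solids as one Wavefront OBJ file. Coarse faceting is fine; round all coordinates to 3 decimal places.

v 2.867 -3.267 0.852
v 1.99 -2.652 2.248
v 3.701 -1.95 0.796
v 2.824 -1.335 2.193
v 3.536 -3.665 1.447
v 2.659 -3.05 2.844
v 4.37 -2.348 1.392
v 3.493 -1.733 2.788
v 1.962 2.641 -3.587
v 2.519 2.683 -4.072
v 2.995 3.701 -3.438
v 2.438 3.659 -2.953
v 2.071 2.991 -4.23
v 2.547 4.009 -3.596
v 1.559 3.094 -4.011
v 2.034 4.112 -3.377
v 1.283 2.932 -3.544
v 1.759 3.949 -2.91
v 1.405 2.599 -3.102
v 1.881 3.617 -2.468
v 1.853 2.291 -2.944
v 2.329 3.309 -2.31
v 2.366 2.188 -3.163
v 2.841 3.206 -2.529
v 2.641 2.351 -3.63
v 3.117 3.368 -2.996
v 0.108 -1.236 -2.504
v 0.744 -0.777 -2.121
v 0.976 -2.343 -2.619
v 1.612 -1.884 -2.236
v 0.916 -2.135 -1.774
v 0.379 -1.45 -1.702
v 1.341 -1.67 -3.038
v 0.804 -0.985 -2.966
v 1.506 -1.045 -2.451
v 1.243 -1.332 -1.67
v 0.477 -1.788 -3.07
v 0.214 -2.075 -2.289
v 0.35 -0.909 -2.302
v 1.37 -2.211 -2.438
v 0.961 -2.358 -2.166
v 1.335 -2.088 -1.941
v 0.135 -1.305 -2.056
v 0.509 -1.035 -1.831
v 0.61 -1.833 -1.627
v 1.211 -2.085 -2.909
v 1.585 -1.815 -2.684
v 0.385 -1.032 -2.799
v 0.759 -0.762 -2.574
v 1.11 -1.287 -3.113
v 1.171 -0.797 -2.271
v 1.682 -1.448 -2.339
v 1.522 -1.322 -2.81
v 1.207 -0.92 -2.768
v 1.017 -0.966 -1.812
v 1.527 -1.617 -1.88
v 1.118 -1.764 -1.608
v 0.803 -1.362 -1.566
v 1.465 -1.124 -2.006
v 0.193 -1.503 -2.86
v 0.703 -2.154 -2.928
v 0.917 -1.758 -3.174
v 0.602 -1.356 -3.132
v 0.038 -1.672 -2.401
v 0.549 -2.323 -2.469
v 0.513 -2.2 -1.972
v 0.198 -1.798 -1.93
v 0.255 -1.996 -2.734
f 2 4 1
f 5 2 1
f 1 4 3
f 3 5 1
f 2 8 4
f 6 2 5
f 6 8 2
f 4 8 3
f 7 5 3
f 3 8 7
f 7 6 5
f 8 6 7
f 10 9 13
f 10 13 11
f 11 13 14
f 11 14 12
f 13 9 15
f 13 15 14
f 14 15 16
f 14 16 12
f 15 9 17
f 15 17 16
f 16 17 18
f 16 18 12
f 17 9 19
f 17 19 18
f 18 19 20
f 18 20 12
f 19 9 21
f 19 21 20
f 20 21 22
f 20 22 12
f 21 9 23
f 21 23 22
f 22 23 24
f 22 24 12
f 23 9 25
f 23 25 24
f 24 25 26
f 24 26 12
f 25 9 10
f 25 10 26
f 26 10 11
f 26 11 12
f 27 64 43
f 64 38 67
f 43 67 32
f 64 67 43
f 27 43 39
f 43 32 44
f 39 44 28
f 43 44 39
f 27 39 48
f 39 28 49
f 48 49 34
f 39 49 48
f 27 48 60
f 48 34 63
f 60 63 37
f 48 63 60
f 27 60 64
f 60 37 68
f 64 68 38
f 60 68 64
f 28 44 55
f 44 32 58
f 55 58 36
f 44 58 55
f 32 67 45
f 67 38 66
f 45 66 31
f 67 66 45
f 38 68 65
f 68 37 61
f 65 61 29
f 68 61 65
f 37 63 62
f 63 34 50
f 62 50 33
f 63 50 62
f 34 49 54
f 49 28 51
f 54 51 35
f 49 51 54
f 30 56 42
f 56 36 57
f 42 57 31
f 56 57 42
f 30 42 40
f 42 31 41
f 40 41 29
f 42 41 40
f 30 40 47
f 40 29 46
f 47 46 33
f 40 46 47
f 30 47 52
f 47 33 53
f 52 53 35
f 47 53 52
f 30 52 56
f 52 35 59
f 56 59 36
f 52 59 56
f 31 57 45
f 57 36 58
f 45 58 32
f 57 58 45
f 29 41 65
f 41 31 66
f 65 66 38
f 41 66 65
f 33 46 62
f 46 29 61
f 62 61 37
f 46 61 62
f 35 53 54
f 53 33 50
f 54 50 34
f 53 50 54
f 36 59 55
f 59 35 51
f 55 51 28
f 59 51 55



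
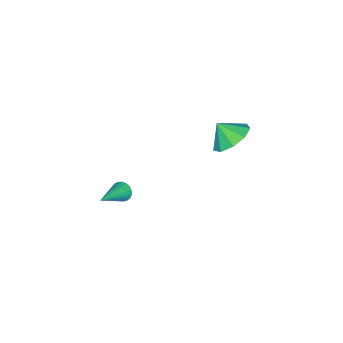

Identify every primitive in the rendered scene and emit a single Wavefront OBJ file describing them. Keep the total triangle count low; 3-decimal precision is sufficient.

v 2.232 -0.247 -3.117
v 2.465 -0.444 -3.563
v 3.908 -0.293 -2.223
v 2.487 -0.222 -3.593
v 2.465 -0.005 -3.541
v 2.403 0.17 -3.415
v 2.311 0.274 -3.238
v 2.206 0.287 -3.04
v 2.105 0.208 -2.856
v 2.026 0.051 -2.716
v 1.983 -0.158 -2.646
v 1.983 -0.383 -2.658
v 2.026 -0.583 -2.749
v 2.105 -0.726 -2.904
v 2.205 -0.786 -3.095
v 2.311 -0.752 -3.291
v 2.402 -0.631 -3.456
v -2.831 2.605 -1.886
v -1.993 2.124 -2.411
v -2.729 1.855 -1.034
v -1.736 2.669 -1.962
v -1.99 3.185 -1.476
v -2.639 3.429 -1.183
v -3.377 3.288 -1.218
v -3.86 2.828 -1.566
v -3.861 2.263 -2.063
v -3.381 1.859 -2.478
v -2.643 1.804 -2.615
f 2 1 4
f 2 4 3
f 4 1 5
f 4 5 3
f 5 1 6
f 5 6 3
f 6 1 7
f 6 7 3
f 7 1 8
f 7 8 3
f 8 1 9
f 8 9 3
f 9 1 10
f 9 10 3
f 10 1 11
f 10 11 3
f 11 1 12
f 11 12 3
f 12 1 13
f 12 13 3
f 13 1 14
f 13 14 3
f 14 1 15
f 14 15 3
f 15 1 16
f 15 16 3
f 16 1 17
f 16 17 3
f 17 1 2
f 17 2 3
f 19 18 21
f 19 21 20
f 21 18 22
f 21 22 20
f 22 18 23
f 22 23 20
f 23 18 24
f 23 24 20
f 24 18 25
f 24 25 20
f 25 18 26
f 25 26 20
f 26 18 27
f 26 27 20
f 27 18 28
f 27 28 20
f 28 18 19
f 28 19 20



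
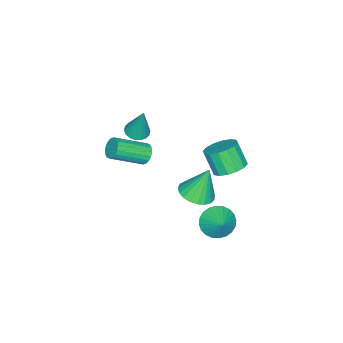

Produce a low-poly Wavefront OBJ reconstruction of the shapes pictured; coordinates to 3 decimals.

v 1.923 -1.75 1.953
v 2.322 -1.32 1.788
v 2.117 -1.27 3.667
v 2.085 -1.188 1.778
v 1.815 -1.168 1.803
v 1.567 -1.263 1.857
v 1.389 -1.455 1.931
v 1.317 -1.705 2.009
v 1.365 -1.963 2.076
v 1.523 -2.18 2.119
v 1.761 -2.311 2.129
v 2.03 -2.331 2.104
v 2.279 -2.236 2.049
v 2.456 -2.045 1.975
v 2.529 -1.795 1.897
v 2.481 -1.536 1.83
v 1.93 3.13 1.539
v 2.368 3.713 1.957
v 2.167 3.073 3.059
v 1.73 2.49 2.641
v 1.957 3.854 1.964
v 1.756 3.214 3.066
v 1.538 3.801 1.857
v 1.337 3.161 2.959
v 1.225 3.569 1.665
v 1.024 2.929 2.767
v 1.101 3.218 1.439
v 0.9 2.579 2.541
v 1.199 2.845 1.24
v 0.998 2.205 2.342
v 1.493 2.547 1.121
v 1.292 1.907 2.223
v 1.904 2.406 1.114
v 1.703 1.766 2.216
v 2.323 2.459 1.221
v 2.122 1.819 2.323
v 2.636 2.691 1.413
v 2.435 2.051 2.515
v 2.76 3.041 1.639
v 2.559 2.402 2.741
v 2.662 3.415 1.838
v 2.461 2.775 2.94
v 3.575 3.418 -0.923
v 4.258 2.945 -1.146
v 4.225 4.042 -0.257
v 4.266 3.186 -1.379
v 4.17 3.462 -1.543
v 3.982 3.732 -1.613
v 3.733 3.954 -1.578
v 3.46 4.094 -1.442
v 3.204 4.132 -1.228
v 3.005 4.06 -0.968
v 2.893 3.891 -0.7
v 2.884 3.651 -0.467
v 2.981 3.374 -0.303
v 3.168 3.105 -0.234
v 3.418 2.883 -0.269
v 3.691 2.743 -0.404
v 3.947 2.705 -0.618
v 4.146 2.776 -0.879
v 0.848 -1.982 -0.861
v 1.165 -2.049 -1.354
v 2.328 -3.186 -0.452
v 2.012 -3.118 0.041
v 1.278 -1.842 -1.24
v 2.442 -2.978 -0.338
v 1.307 -1.663 -1.051
v 2.47 -2.799 -0.148
v 1.244 -1.546 -0.824
v 2.408 -2.683 0.079
v 1.103 -1.516 -0.604
v 2.267 -2.653 0.298
v 0.912 -1.578 -0.435
v 2.076 -2.715 0.467
v 0.708 -1.72 -0.351
v 1.872 -2.857 0.551
v 0.532 -1.914 -0.368
v 1.695 -3.051 0.534
v 0.418 -2.122 -0.482
v 1.582 -3.258 0.42
v 0.39 -2.301 -0.672
v 1.553 -3.437 0.231
v 0.452 -2.417 -0.899
v 1.616 -3.554 0.004
v 0.593 -2.447 -1.118
v 1.757 -3.584 -0.216
v 0.784 -2.385 -1.287
v 1.948 -3.522 -0.385
v 0.988 -2.243 -1.371
v 2.152 -3.38 -0.469
v 0.35 0.519 -3.096
v 1.134 1.017 -3.047
v -0.05 0.981 -1.404
v 0.881 1.278 -3.178
v 0.536 1.408 -3.296
v 0.159 1.384 -3.378
v -0.185 1.211 -3.412
v -0.436 0.917 -3.392
v -0.552 0.555 -3.32
v -0.511 0.187 -3.21
v -0.322 -0.124 -3.08
v -0.016 -0.324 -2.953
v 0.353 -0.378 -2.851
v 0.721 -0.277 -2.791
v 1.026 -0.039 -2.784
v 1.213 0.296 -2.831
v 1.252 0.669 -2.924
f 2 1 4
f 2 4 3
f 4 1 5
f 4 5 3
f 5 1 6
f 5 6 3
f 6 1 7
f 6 7 3
f 7 1 8
f 7 8 3
f 8 1 9
f 8 9 3
f 9 1 10
f 9 10 3
f 10 1 11
f 10 11 3
f 11 1 12
f 11 12 3
f 12 1 13
f 12 13 3
f 13 1 14
f 13 14 3
f 14 1 15
f 14 15 3
f 15 1 16
f 15 16 3
f 16 1 2
f 16 2 3
f 18 17 21
f 18 21 19
f 19 21 22
f 19 22 20
f 21 17 23
f 21 23 22
f 22 23 24
f 22 24 20
f 23 17 25
f 23 25 24
f 24 25 26
f 24 26 20
f 25 17 27
f 25 27 26
f 26 27 28
f 26 28 20
f 27 17 29
f 27 29 28
f 28 29 30
f 28 30 20
f 29 17 31
f 29 31 30
f 30 31 32
f 30 32 20
f 31 17 33
f 31 33 32
f 32 33 34
f 32 34 20
f 33 17 35
f 33 35 34
f 34 35 36
f 34 36 20
f 35 17 37
f 35 37 36
f 36 37 38
f 36 38 20
f 37 17 39
f 37 39 38
f 38 39 40
f 38 40 20
f 39 17 41
f 39 41 40
f 40 41 42
f 40 42 20
f 41 17 18
f 41 18 42
f 42 18 19
f 42 19 20
f 44 43 46
f 44 46 45
f 46 43 47
f 46 47 45
f 47 43 48
f 47 48 45
f 48 43 49
f 48 49 45
f 49 43 50
f 49 50 45
f 50 43 51
f 50 51 45
f 51 43 52
f 51 52 45
f 52 43 53
f 52 53 45
f 53 43 54
f 53 54 45
f 54 43 55
f 54 55 45
f 55 43 56
f 55 56 45
f 56 43 57
f 56 57 45
f 57 43 58
f 57 58 45
f 58 43 59
f 58 59 45
f 59 43 60
f 59 60 45
f 60 43 44
f 60 44 45
f 62 61 65
f 62 65 63
f 63 65 66
f 63 66 64
f 65 61 67
f 65 67 66
f 66 67 68
f 66 68 64
f 67 61 69
f 67 69 68
f 68 69 70
f 68 70 64
f 69 61 71
f 69 71 70
f 70 71 72
f 70 72 64
f 71 61 73
f 71 73 72
f 72 73 74
f 72 74 64
f 73 61 75
f 73 75 74
f 74 75 76
f 74 76 64
f 75 61 77
f 75 77 76
f 76 77 78
f 76 78 64
f 77 61 79
f 77 79 78
f 78 79 80
f 78 80 64
f 79 61 81
f 79 81 80
f 80 81 82
f 80 82 64
f 81 61 83
f 81 83 82
f 82 83 84
f 82 84 64
f 83 61 85
f 83 85 84
f 84 85 86
f 84 86 64
f 85 61 87
f 85 87 86
f 86 87 88
f 86 88 64
f 87 61 89
f 87 89 88
f 88 89 90
f 88 90 64
f 89 61 62
f 89 62 90
f 90 62 63
f 90 63 64
f 92 91 94
f 92 94 93
f 94 91 95
f 94 95 93
f 95 91 96
f 95 96 93
f 96 91 97
f 96 97 93
f 97 91 98
f 97 98 93
f 98 91 99
f 98 99 93
f 99 91 100
f 99 100 93
f 100 91 101
f 100 101 93
f 101 91 102
f 101 102 93
f 102 91 103
f 102 103 93
f 103 91 104
f 103 104 93
f 104 91 105
f 104 105 93
f 105 91 106
f 105 106 93
f 106 91 107
f 106 107 93
f 107 91 92
f 107 92 93



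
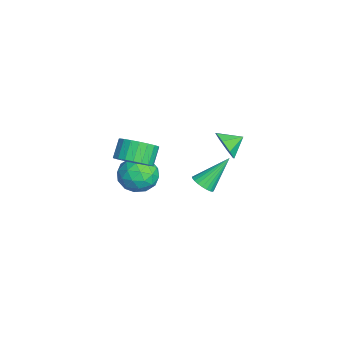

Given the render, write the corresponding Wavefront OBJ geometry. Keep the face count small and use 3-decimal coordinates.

v 0.404 -3.004 -1.592
v 0.966 -3.557 -0.804
v -1.006 -4.103 -1.356
v -0.444 -4.656 -0.568
v -0.786 -3.611 -0.38
v 0.086 -2.933 -0.526
v -0.126 -4.727 -1.634
v 0.746 -4.049 -1.78
v 0.639 -4.622 -0.83
v 0.231 -3.932 -0.055
v -0.271 -3.728 -2.105
v -0.679 -3.038 -1.33
v 0.809 -3.184 -1.219
v -0.849 -4.476 -0.941
v -1.05 -3.862 -0.831
v -0.719 -4.187 -0.368
v 0.292 -2.817 -1.055
v 0.622 -3.142 -0.592
v -0.408 -3.174 -0.343
v -0.662 -4.518 -1.568
v -0.332 -4.843 -1.105
v 0.679 -3.473 -1.792
v 1.01 -3.798 -1.329
v 0.368 -4.486 -1.817
v 0.947 -4.135 -0.771
v 0.118 -4.781 -0.632
v 0.305 -4.823 -1.259
v 0.817 -4.424 -1.344
v 0.707 -3.73 -0.315
v -0.122 -4.375 -0.177
v -0.322 -3.762 -0.066
v 0.19 -3.363 -0.152
v 0.515 -4.356 -0.331
v 0.082 -3.285 -1.983
v -0.747 -3.93 -1.845
v -0.23 -4.297 -2.008
v 0.282 -3.898 -2.094
v -0.158 -2.879 -1.528
v -0.987 -3.525 -1.389
v -0.857 -3.236 -0.816
v -0.345 -2.837 -0.901
v -0.555 -3.304 -1.829
v 1.859 0.231 2.322
v 2.384 0.078 3.037
v 1.581 1.129 2.718
v 2.717 0.405 2.53
v 2.548 0.629 1.902
v 1.975 0.621 1.519
v 1.334 0.384 1.607
v 1.001 0.057 2.114
v 1.17 -0.167 2.743
v 1.743 -0.159 3.125
v 2.729 -4.125 1.977
v 3.489 -3.744 2.465
v 2.791 -3.435 3.311
v 2.031 -3.815 2.823
v 3.362 -3.426 2.244
v 2.664 -3.117 3.09
v 3.126 -3.229 1.977
v 2.428 -2.919 2.823
v 2.821 -3.186 1.71
v 2.123 -2.877 2.556
v 2.5 -3.306 1.489
v 1.802 -2.997 2.335
v 2.219 -3.567 1.352
v 1.521 -3.258 2.199
v 2.026 -3.925 1.324
v 1.328 -3.616 2.17
v 1.954 -4.317 1.408
v 1.256 -4.008 2.255
v 2.017 -4.676 1.591
v 1.319 -4.367 2.437
v 2.202 -4.94 1.84
v 1.504 -4.63 2.687
v 2.479 -5.062 2.113
v 1.781 -4.753 2.96
v 2.799 -5.023 2.363
v 2.101 -4.713 3.209
v 3.107 -4.828 2.545
v 2.409 -4.519 3.392
v 3.349 -4.512 2.63
v 2.651 -4.202 3.476
v 3.484 -4.128 2.601
v 2.786 -3.819 3.448
v -2.937 -0.455 -4.224
v -2.249 -0.324 -4.109
v -3.463 0.935 -2.656
v -2.309 -0.132 -4.299
v -2.465 0.011 -4.478
v -2.693 0.083 -4.618
v -2.958 0.073 -4.699
v -3.22 -0.017 -4.707
v -3.439 -0.174 -4.641
v -3.581 -0.373 -4.512
v -3.626 -0.585 -4.339
v -3.565 -0.777 -4.149
v -3.41 -0.92 -3.97
v -3.182 -0.992 -3.83
v -2.917 -0.982 -3.75
v -2.655 -0.892 -3.742
v -2.436 -0.736 -3.807
v -2.294 -0.536 -3.936
f 1 38 17
f 38 12 41
f 17 41 6
f 38 41 17
f 1 17 13
f 17 6 18
f 13 18 2
f 17 18 13
f 1 13 22
f 13 2 23
f 22 23 8
f 13 23 22
f 1 22 34
f 22 8 37
f 34 37 11
f 22 37 34
f 1 34 38
f 34 11 42
f 38 42 12
f 34 42 38
f 2 18 29
f 18 6 32
f 29 32 10
f 18 32 29
f 6 41 19
f 41 12 40
f 19 40 5
f 41 40 19
f 12 42 39
f 42 11 35
f 39 35 3
f 42 35 39
f 11 37 36
f 37 8 24
f 36 24 7
f 37 24 36
f 8 23 28
f 23 2 25
f 28 25 9
f 23 25 28
f 4 30 16
f 30 10 31
f 16 31 5
f 30 31 16
f 4 16 14
f 16 5 15
f 14 15 3
f 16 15 14
f 4 14 21
f 14 3 20
f 21 20 7
f 14 20 21
f 4 21 26
f 21 7 27
f 26 27 9
f 21 27 26
f 4 26 30
f 26 9 33
f 30 33 10
f 26 33 30
f 5 31 19
f 31 10 32
f 19 32 6
f 31 32 19
f 3 15 39
f 15 5 40
f 39 40 12
f 15 40 39
f 7 20 36
f 20 3 35
f 36 35 11
f 20 35 36
f 9 27 28
f 27 7 24
f 28 24 8
f 27 24 28
f 10 33 29
f 33 9 25
f 29 25 2
f 33 25 29
f 44 43 46
f 44 46 45
f 46 43 47
f 46 47 45
f 47 43 48
f 47 48 45
f 48 43 49
f 48 49 45
f 49 43 50
f 49 50 45
f 50 43 51
f 50 51 45
f 51 43 52
f 51 52 45
f 52 43 44
f 52 44 45
f 54 53 57
f 54 57 55
f 55 57 58
f 55 58 56
f 57 53 59
f 57 59 58
f 58 59 60
f 58 60 56
f 59 53 61
f 59 61 60
f 60 61 62
f 60 62 56
f 61 53 63
f 61 63 62
f 62 63 64
f 62 64 56
f 63 53 65
f 63 65 64
f 64 65 66
f 64 66 56
f 65 53 67
f 65 67 66
f 66 67 68
f 66 68 56
f 67 53 69
f 67 69 68
f 68 69 70
f 68 70 56
f 69 53 71
f 69 71 70
f 70 71 72
f 70 72 56
f 71 53 73
f 71 73 72
f 72 73 74
f 72 74 56
f 73 53 75
f 73 75 74
f 74 75 76
f 74 76 56
f 75 53 77
f 75 77 76
f 76 77 78
f 76 78 56
f 77 53 79
f 77 79 78
f 78 79 80
f 78 80 56
f 79 53 81
f 79 81 80
f 80 81 82
f 80 82 56
f 81 53 83
f 81 83 82
f 82 83 84
f 82 84 56
f 83 53 54
f 83 54 84
f 84 54 55
f 84 55 56
f 86 85 88
f 86 88 87
f 88 85 89
f 88 89 87
f 89 85 90
f 89 90 87
f 90 85 91
f 90 91 87
f 91 85 92
f 91 92 87
f 92 85 93
f 92 93 87
f 93 85 94
f 93 94 87
f 94 85 95
f 94 95 87
f 95 85 96
f 95 96 87
f 96 85 97
f 96 97 87
f 97 85 98
f 97 98 87
f 98 85 99
f 98 99 87
f 99 85 100
f 99 100 87
f 100 85 101
f 100 101 87
f 101 85 102
f 101 102 87
f 102 85 86
f 102 86 87



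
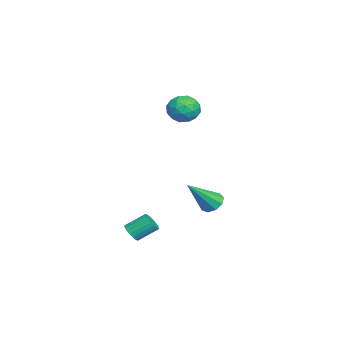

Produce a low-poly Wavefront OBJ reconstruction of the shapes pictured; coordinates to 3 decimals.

v -2.265 0.355 -2.477
v -1.77 0.197 -2.9
v -1.335 -0.735 -0.983
v -1.669 0.586 -2.679
v -1.847 0.867 -2.363
v -2.22 0.908 -2.101
v -2.615 0.691 -2.014
v -2.845 0.317 -2.144
v -2.804 -0.039 -2.429
v -2.511 -0.211 -2.737
v -2.103 -0.117 -2.923
v -3.637 -0.627 3.746
v -2.765 -0.581 3.738
v -3.595 -1.619 2.742
v -2.723 -1.573 2.734
v -3.136 -1.908 3.426
v -3.162 -1.295 4.047
v -3.198 -0.905 2.433
v -3.224 -0.292 3.054
v -2.494 -0.754 2.926
v -2.456 -1.373 3.54
v -3.904 -0.827 2.94
v -3.866 -1.446 3.554
v -3.204 -0.517 3.83
v -3.156 -1.683 2.65
v -3.398 -1.88 3.057
v -2.886 -1.853 3.052
v -3.438 -0.936 4.012
v -2.925 -0.909 4.007
v -3.143 -1.689 3.824
v -3.435 -1.291 2.473
v -2.922 -1.264 2.468
v -3.474 -0.347 3.428
v -2.962 -0.32 3.423
v -3.217 -0.511 2.656
v -2.533 -0.592 3.348
v -2.509 -1.175 2.758
v -2.788 -0.782 2.581
v -2.803 -0.422 2.946
v -2.51 -0.956 3.709
v -2.486 -1.539 3.119
v -2.728 -1.735 3.526
v -2.744 -1.375 3.89
v -2.351 -1.057 3.232
v -3.874 -0.661 3.361
v -3.85 -1.244 2.771
v -3.616 -0.825 2.59
v -3.632 -0.465 2.954
v -3.851 -1.025 3.722
v -3.827 -1.608 3.132
v -3.557 -1.778 3.534
v -3.572 -1.418 3.899
v -4.009 -1.143 3.248
v 0.665 -3.113 -3.316
v 1.088 -3.245 -3.007
v 0.878 -2.299 -2.316
v 0.455 -2.167 -2.624
v 1.182 -3.111 -3.161
v 0.973 -2.166 -2.47
v 1.187 -2.978 -3.342
v 0.977 -2.032 -2.65
v 1.102 -2.868 -3.518
v 0.892 -1.922 -2.827
v 0.941 -2.8 -3.659
v 0.731 -1.855 -2.968
v 0.732 -2.787 -3.741
v 0.522 -1.841 -3.049
v 0.512 -2.83 -3.749
v 0.302 -1.884 -3.058
v 0.318 -2.921 -3.683
v 0.108 -1.976 -2.991
v 0.184 -3.046 -3.552
v -0.026 -2.101 -2.861
v 0.133 -3.183 -3.381
v -0.076 -2.237 -2.69
v 0.175 -3.307 -3.199
v -0.035 -2.361 -2.507
v 0.301 -3.398 -3.037
v 0.091 -2.452 -2.345
v 0.49 -3.439 -2.923
v 0.28 -2.494 -2.231
v 0.709 -3.424 -2.877
v 0.499 -2.479 -2.185
v 0.921 -3.355 -2.907
v 0.711 -2.41 -2.215
f 2 1 4
f 2 4 3
f 4 1 5
f 4 5 3
f 5 1 6
f 5 6 3
f 6 1 7
f 6 7 3
f 7 1 8
f 7 8 3
f 8 1 9
f 8 9 3
f 9 1 10
f 9 10 3
f 10 1 11
f 10 11 3
f 11 1 2
f 11 2 3
f 12 49 28
f 49 23 52
f 28 52 17
f 49 52 28
f 12 28 24
f 28 17 29
f 24 29 13
f 28 29 24
f 12 24 33
f 24 13 34
f 33 34 19
f 24 34 33
f 12 33 45
f 33 19 48
f 45 48 22
f 33 48 45
f 12 45 49
f 45 22 53
f 49 53 23
f 45 53 49
f 13 29 40
f 29 17 43
f 40 43 21
f 29 43 40
f 17 52 30
f 52 23 51
f 30 51 16
f 52 51 30
f 23 53 50
f 53 22 46
f 50 46 14
f 53 46 50
f 22 48 47
f 48 19 35
f 47 35 18
f 48 35 47
f 19 34 39
f 34 13 36
f 39 36 20
f 34 36 39
f 15 41 27
f 41 21 42
f 27 42 16
f 41 42 27
f 15 27 25
f 27 16 26
f 25 26 14
f 27 26 25
f 15 25 32
f 25 14 31
f 32 31 18
f 25 31 32
f 15 32 37
f 32 18 38
f 37 38 20
f 32 38 37
f 15 37 41
f 37 20 44
f 41 44 21
f 37 44 41
f 16 42 30
f 42 21 43
f 30 43 17
f 42 43 30
f 14 26 50
f 26 16 51
f 50 51 23
f 26 51 50
f 18 31 47
f 31 14 46
f 47 46 22
f 31 46 47
f 20 38 39
f 38 18 35
f 39 35 19
f 38 35 39
f 21 44 40
f 44 20 36
f 40 36 13
f 44 36 40
f 55 54 58
f 55 58 56
f 56 58 59
f 56 59 57
f 58 54 60
f 58 60 59
f 59 60 61
f 59 61 57
f 60 54 62
f 60 62 61
f 61 62 63
f 61 63 57
f 62 54 64
f 62 64 63
f 63 64 65
f 63 65 57
f 64 54 66
f 64 66 65
f 65 66 67
f 65 67 57
f 66 54 68
f 66 68 67
f 67 68 69
f 67 69 57
f 68 54 70
f 68 70 69
f 69 70 71
f 69 71 57
f 70 54 72
f 70 72 71
f 71 72 73
f 71 73 57
f 72 54 74
f 72 74 73
f 73 74 75
f 73 75 57
f 74 54 76
f 74 76 75
f 75 76 77
f 75 77 57
f 76 54 78
f 76 78 77
f 77 78 79
f 77 79 57
f 78 54 80
f 78 80 79
f 79 80 81
f 79 81 57
f 80 54 82
f 80 82 81
f 81 82 83
f 81 83 57
f 82 54 84
f 82 84 83
f 83 84 85
f 83 85 57
f 84 54 55
f 84 55 85
f 85 55 56
f 85 56 57



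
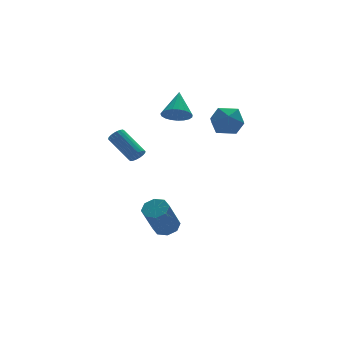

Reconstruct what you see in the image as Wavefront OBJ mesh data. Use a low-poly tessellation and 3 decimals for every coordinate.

v 1.29 0.352 2.793
v 2.037 0.352 2.348
v 1.99 1.508 3.967
v 1.856 0.622 2.19
v 1.577 0.846 2.136
v 1.248 0.984 2.196
v 0.927 1.013 2.359
v 0.668 0.928 2.597
v 0.517 0.744 2.869
v 0.499 0.491 3.128
v 0.618 0.215 3.329
v 0.854 -0.038 3.437
v 1.164 -0.223 3.433
v 1.497 -0.308 3.319
v 1.794 -0.28 3.114
v 2.003 -0.142 2.854
v 2.089 0.081 2.583
v 3.267 0.254 2.226
v 4.274 0.269 2.654
v 3.446 -1.469 1.866
v 4.453 -1.454 2.294
v 3.581 -1.333 2.943
v 3.47 -0.268 3.165
v 4.25 -0.932 1.355
v 4.139 0.133 1.577
v 4.881 -0.464 2.115
v 4.467 -0.712 3.097
v 3.253 -0.488 1.423
v 2.839 -0.736 2.405
v -2.455 -2.919 1.75
v -2.02 -2.678 1.637
v -2.57 -1.199 2.677
v -3.005 -1.441 2.79
v -2.159 -2.612 1.47
v -2.71 -1.134 2.51
v -2.357 -2.608 1.358
v -2.907 -1.129 2.399
v -2.574 -2.665 1.325
v -3.124 -1.186 2.365
v -2.768 -2.772 1.375
v -3.318 -1.293 2.415
v -2.899 -2.909 1.5
v -3.449 -1.43 2.54
v -2.943 -3.048 1.674
v -3.493 -1.569 2.714
v -2.89 -3.161 1.863
v -3.44 -1.682 2.903
v -2.75 -3.226 2.03
v -3.301 -1.748 3.07
v -2.553 -3.231 2.141
v -3.103 -1.752 3.182
v -2.336 -3.174 2.175
v -2.886 -1.695 3.215
v -2.142 -3.067 2.125
v -2.692 -1.588 3.165
v -2.011 -2.93 2
v -2.561 -1.451 3.04
v -1.967 -2.791 1.826
v -2.517 -1.312 2.866
v -0.119 -1.384 -4.605
v 0.515 -1.179 -4.2
v -0.446 -1.851 -2.351
v -1.081 -2.056 -2.755
v 0.12 -0.735 -4.245
v -0.842 -1.407 -2.395
v -0.416 -0.67 -4.5
v -1.378 -1.342 -2.65
v -0.778 -1.024 -4.816
v -1.74 -1.696 -2.967
v -0.754 -1.589 -5.009
v -1.715 -2.261 -3.16
v -0.358 -2.033 -4.965
v -1.32 -2.705 -3.115
v 0.178 -2.098 -4.71
v -0.784 -2.77 -2.86
v 0.54 -1.744 -4.393
v -0.422 -2.416 -2.544
f 2 1 4
f 2 4 3
f 4 1 5
f 4 5 3
f 5 1 6
f 5 6 3
f 6 1 7
f 6 7 3
f 7 1 8
f 7 8 3
f 8 1 9
f 8 9 3
f 9 1 10
f 9 10 3
f 10 1 11
f 10 11 3
f 11 1 12
f 11 12 3
f 12 1 13
f 12 13 3
f 13 1 14
f 13 14 3
f 14 1 15
f 14 15 3
f 15 1 16
f 15 16 3
f 16 1 17
f 16 17 3
f 17 1 2
f 17 2 3
f 18 29 23
f 18 23 19
f 18 19 25
f 18 25 28
f 18 28 29
f 19 23 27
f 23 29 22
f 29 28 20
f 28 25 24
f 25 19 26
f 21 27 22
f 21 22 20
f 21 20 24
f 21 24 26
f 21 26 27
f 22 27 23
f 20 22 29
f 24 20 28
f 26 24 25
f 27 26 19
f 31 30 34
f 31 34 32
f 32 34 35
f 32 35 33
f 34 30 36
f 34 36 35
f 35 36 37
f 35 37 33
f 36 30 38
f 36 38 37
f 37 38 39
f 37 39 33
f 38 30 40
f 38 40 39
f 39 40 41
f 39 41 33
f 40 30 42
f 40 42 41
f 41 42 43
f 41 43 33
f 42 30 44
f 42 44 43
f 43 44 45
f 43 45 33
f 44 30 46
f 44 46 45
f 45 46 47
f 45 47 33
f 46 30 48
f 46 48 47
f 47 48 49
f 47 49 33
f 48 30 50
f 48 50 49
f 49 50 51
f 49 51 33
f 50 30 52
f 50 52 51
f 51 52 53
f 51 53 33
f 52 30 54
f 52 54 53
f 53 54 55
f 53 55 33
f 54 30 56
f 54 56 55
f 55 56 57
f 55 57 33
f 56 30 58
f 56 58 57
f 57 58 59
f 57 59 33
f 58 30 31
f 58 31 59
f 59 31 32
f 59 32 33
f 61 60 64
f 61 64 62
f 62 64 65
f 62 65 63
f 64 60 66
f 64 66 65
f 65 66 67
f 65 67 63
f 66 60 68
f 66 68 67
f 67 68 69
f 67 69 63
f 68 60 70
f 68 70 69
f 69 70 71
f 69 71 63
f 70 60 72
f 70 72 71
f 71 72 73
f 71 73 63
f 72 60 74
f 72 74 73
f 73 74 75
f 73 75 63
f 74 60 76
f 74 76 75
f 75 76 77
f 75 77 63
f 76 60 61
f 76 61 77
f 77 61 62
f 77 62 63



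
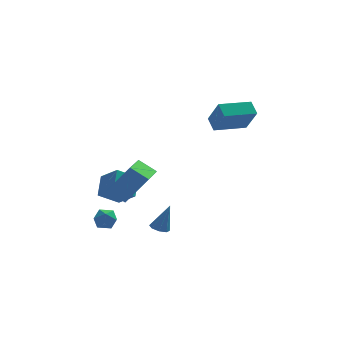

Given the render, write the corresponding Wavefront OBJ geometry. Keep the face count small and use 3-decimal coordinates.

v -3.892 -1.091 -3.124
v -3.338 -1.081 -3.593
v -3.322 -1.879 -2.467
v -2.768 -1.869 -2.936
v -2.904 -1.289 -2.522
v -3.256 -0.802 -2.928
v -3.404 -2.158 -3.132
v -3.756 -1.671 -3.538
v -3.036 -1.741 -3.597
v -2.727 -1.203 -3.221
v -3.933 -1.757 -2.839
v -3.624 -1.219 -2.463
v 2.554 1.917 1.735
v 3.019 1.006 3.156
v 2.314 2.662 2.292
v 2.779 1.751 3.712
v 4.361 2.609 1.588
v 4.826 1.698 3.008
v 4.121 3.354 2.144
v 4.586 2.443 3.565
v -0.632 -3.086 -2.972
v -0.306 -3.519 -3.062
v -0.088 -2.994 -1.428
v -0.116 -3.154 -3.15
v -0.228 -2.749 -3.134
v -0.577 -2.541 -3.024
v -0.958 -2.652 -2.883
v -1.148 -3.017 -2.795
v -1.035 -3.422 -2.81
v -0.687 -3.63 -2.921
v -3.251 -1.715 -0.866
v -2.049 -1.769 0.782
v -2.722 0.186 -1.19
v -1.52 0.132 0.458
v -2.32 -2.092 -1.558
v -1.118 -2.146 0.09
v -1.791 -0.191 -1.882
v -0.589 -0.245 -0.234
v -3.607 2.667 -3.296
v -2.755 1.854 -2.451
v -3.391 3.818 -2.407
v -2.538 3.004 -1.562
v -2.462 3.056 -4.078
v -1.609 2.242 -3.233
v -2.245 4.206 -3.189
v -1.393 3.393 -2.344
f 1 12 6
f 1 6 2
f 1 2 8
f 1 8 11
f 1 11 12
f 2 6 10
f 6 12 5
f 12 11 3
f 11 8 7
f 8 2 9
f 4 10 5
f 4 5 3
f 4 3 7
f 4 7 9
f 4 9 10
f 5 10 6
f 3 5 12
f 7 3 11
f 9 7 8
f 10 9 2
f 14 16 13
f 17 14 13
f 13 16 15
f 15 17 13
f 14 20 16
f 18 14 17
f 18 20 14
f 16 20 15
f 19 17 15
f 15 20 19
f 19 18 17
f 20 18 19
f 22 21 24
f 22 24 23
f 24 21 25
f 24 25 23
f 25 21 26
f 25 26 23
f 26 21 27
f 26 27 23
f 27 21 28
f 27 28 23
f 28 21 29
f 28 29 23
f 29 21 30
f 29 30 23
f 30 21 22
f 30 22 23
f 32 34 31
f 35 32 31
f 31 34 33
f 33 35 31
f 32 38 34
f 36 32 35
f 36 38 32
f 34 38 33
f 37 35 33
f 33 38 37
f 37 36 35
f 38 36 37
f 40 42 39
f 43 40 39
f 39 42 41
f 41 43 39
f 40 46 42
f 44 40 43
f 44 46 40
f 42 46 41
f 45 43 41
f 41 46 45
f 45 44 43
f 46 44 45



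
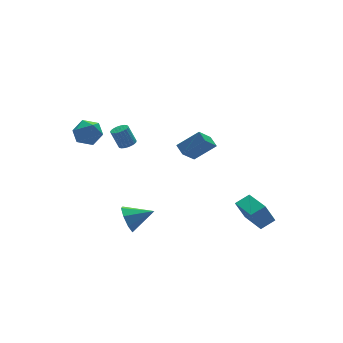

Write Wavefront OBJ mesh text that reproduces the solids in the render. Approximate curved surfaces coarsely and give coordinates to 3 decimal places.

v -3.467 -1.799 -2.121
v -3.011 -1.373 -2.824
v -2.093 -2.341 -1.559
v -3.082 -0.951 -2.246
v -3.378 -1.026 -1.594
v -3.726 -1.554 -1.252
v -3.923 -2.226 -1.418
v -3.852 -2.648 -1.996
v -3.556 -2.573 -2.648
v -3.208 -2.045 -2.991
v 2.722 3.357 -1.941
v 3.992 2.913 -0.901
v 2.724 4.122 -1.618
v 3.994 3.678 -0.578
v 3.746 3.802 -3.002
v 5.016 3.358 -1.962
v 3.748 4.567 -2.679
v 5.018 4.123 -1.639
v -2.098 0.836 2.047
v -1.791 1.276 1.99
v -2.115 1.645 3.096
v -2.422 1.204 3.153
v -1.989 1.346 1.909
v -2.313 1.715 3.015
v -2.205 1.327 1.852
v -2.529 1.696 2.957
v -2.403 1.224 1.828
v -2.727 1.593 2.934
v -2.548 1.053 1.843
v -2.872 1.422 2.948
v -2.615 0.845 1.892
v -2.939 1.213 2.998
v -2.593 0.635 1.969
v -2.917 1.004 3.075
v -2.485 0.459 2.059
v -2.809 0.828 3.165
v -2.31 0.349 2.147
v -2.635 0.718 3.253
v -2.099 0.323 2.218
v -2.423 0.692 3.324
v -1.887 0.386 2.259
v -2.211 0.755 3.365
v -1.712 0.526 2.263
v -2.036 0.895 3.369
v -1.603 0.72 2.231
v -1.928 1.089 3.337
v -1.58 0.934 2.166
v -1.905 1.302 3.272
v -1.647 1.131 2.081
v -1.971 1.499 3.187
v -3.052 4.191 1.807
v -2.567 3.537 2.329
v -4.153 3.123 1.491
v -3.668 2.469 2.013
v -4.095 3.218 2.452
v -3.415 3.878 2.647
v -3.305 2.782 1.173
v -2.625 3.442 1.368
v -2.724 2.666 1.937
v -3.212 2.935 2.728
v -3.508 3.725 1.092
v -3.996 3.994 1.883
v 3.241 -4.854 -3.284
v 2.711 -4.634 -2.073
v 3.343 -2.921 -3.59
v 2.813 -2.701 -2.379
v 4.167 -4.839 -2.881
v 3.637 -4.619 -1.67
v 4.269 -2.906 -3.187
v 3.739 -2.686 -1.976
f 2 1 4
f 2 4 3
f 4 1 5
f 4 5 3
f 5 1 6
f 5 6 3
f 6 1 7
f 6 7 3
f 7 1 8
f 7 8 3
f 8 1 9
f 8 9 3
f 9 1 10
f 9 10 3
f 10 1 2
f 10 2 3
f 12 14 11
f 15 12 11
f 11 14 13
f 13 15 11
f 12 18 14
f 16 12 15
f 16 18 12
f 14 18 13
f 17 15 13
f 13 18 17
f 17 16 15
f 18 16 17
f 20 19 23
f 20 23 21
f 21 23 24
f 21 24 22
f 23 19 25
f 23 25 24
f 24 25 26
f 24 26 22
f 25 19 27
f 25 27 26
f 26 27 28
f 26 28 22
f 27 19 29
f 27 29 28
f 28 29 30
f 28 30 22
f 29 19 31
f 29 31 30
f 30 31 32
f 30 32 22
f 31 19 33
f 31 33 32
f 32 33 34
f 32 34 22
f 33 19 35
f 33 35 34
f 34 35 36
f 34 36 22
f 35 19 37
f 35 37 36
f 36 37 38
f 36 38 22
f 37 19 39
f 37 39 38
f 38 39 40
f 38 40 22
f 39 19 41
f 39 41 40
f 40 41 42
f 40 42 22
f 41 19 43
f 41 43 42
f 42 43 44
f 42 44 22
f 43 19 45
f 43 45 44
f 44 45 46
f 44 46 22
f 45 19 47
f 45 47 46
f 46 47 48
f 46 48 22
f 47 19 49
f 47 49 48
f 48 49 50
f 48 50 22
f 49 19 20
f 49 20 50
f 50 20 21
f 50 21 22
f 51 62 56
f 51 56 52
f 51 52 58
f 51 58 61
f 51 61 62
f 52 56 60
f 56 62 55
f 62 61 53
f 61 58 57
f 58 52 59
f 54 60 55
f 54 55 53
f 54 53 57
f 54 57 59
f 54 59 60
f 55 60 56
f 53 55 62
f 57 53 61
f 59 57 58
f 60 59 52
f 64 66 63
f 67 64 63
f 63 66 65
f 65 67 63
f 64 70 66
f 68 64 67
f 68 70 64
f 66 70 65
f 69 67 65
f 65 70 69
f 69 68 67
f 70 68 69

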